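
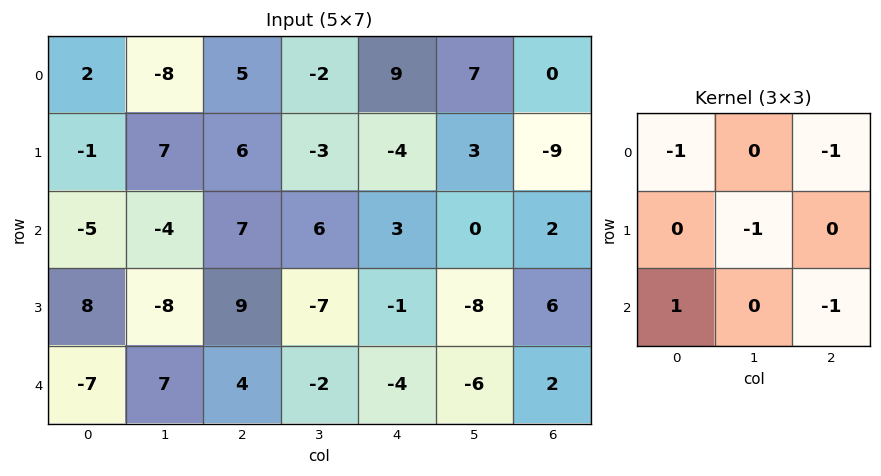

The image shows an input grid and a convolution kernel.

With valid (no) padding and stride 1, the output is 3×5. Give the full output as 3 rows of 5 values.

-26 -6 -7 5 -11
-2 -12 2 -2 6
-5 -2 5 -1 -3

Output[0,0]: The receptive field on the input at this output position is [2 -8 5 / -1 7 6 / -5 -4 7]. Elementwise product with the kernel and sum: 2·-1 + 5·-1 + 7·-1 + -5·1 + 7·-1.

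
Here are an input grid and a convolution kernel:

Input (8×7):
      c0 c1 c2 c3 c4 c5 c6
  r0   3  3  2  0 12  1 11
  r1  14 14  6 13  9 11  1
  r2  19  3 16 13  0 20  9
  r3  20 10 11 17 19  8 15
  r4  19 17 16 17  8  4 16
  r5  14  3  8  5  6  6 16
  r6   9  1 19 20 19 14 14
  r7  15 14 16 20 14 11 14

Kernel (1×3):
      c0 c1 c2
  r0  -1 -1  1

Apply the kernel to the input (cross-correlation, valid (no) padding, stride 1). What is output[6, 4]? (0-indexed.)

-19

The receptive field on the input at this output position is [19 14 14]. Elementwise product with the kernel and sum: 19·-1 + 14·-1 + 14·1.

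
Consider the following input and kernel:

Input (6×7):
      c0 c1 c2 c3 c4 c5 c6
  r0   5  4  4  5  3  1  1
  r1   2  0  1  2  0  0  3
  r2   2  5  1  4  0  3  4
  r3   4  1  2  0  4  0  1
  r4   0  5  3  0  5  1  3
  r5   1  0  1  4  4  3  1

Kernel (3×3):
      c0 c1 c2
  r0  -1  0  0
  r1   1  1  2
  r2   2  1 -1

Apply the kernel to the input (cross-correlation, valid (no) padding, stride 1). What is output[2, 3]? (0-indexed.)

4

The receptive field on the input at this output position is [4 0 3 / 0 4 0 / 0 5 1]. Elementwise product with the kernel and sum: 4·-1 + 0·1 + 4·1 + 0·2 + 0·2 + 5·1 + 1·-1.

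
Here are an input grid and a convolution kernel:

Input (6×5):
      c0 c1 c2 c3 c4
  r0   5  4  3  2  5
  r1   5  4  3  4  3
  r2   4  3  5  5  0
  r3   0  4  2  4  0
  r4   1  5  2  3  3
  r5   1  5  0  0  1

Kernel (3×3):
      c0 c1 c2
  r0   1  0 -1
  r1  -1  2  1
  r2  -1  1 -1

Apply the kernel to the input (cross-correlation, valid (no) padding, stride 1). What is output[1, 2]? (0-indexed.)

The receptive field on the input at this output position is [3 4 3 / 5 5 0 / 2 4 0]. Elementwise product with the kernel and sum: 3·1 + 3·-1 + 5·-1 + 5·2 + 0·1 + 2·-1 + 4·1 + 0·-1.

7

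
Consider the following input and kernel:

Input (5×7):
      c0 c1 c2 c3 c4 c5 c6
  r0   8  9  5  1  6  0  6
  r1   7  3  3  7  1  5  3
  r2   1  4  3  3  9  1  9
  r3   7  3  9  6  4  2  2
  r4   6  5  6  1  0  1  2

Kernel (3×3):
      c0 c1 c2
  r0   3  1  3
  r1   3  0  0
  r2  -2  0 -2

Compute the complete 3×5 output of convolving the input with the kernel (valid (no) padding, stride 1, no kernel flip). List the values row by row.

Output[0,0]: The receptive field on the input at this output position is [8 9 5 / 7 3 3 / 1 4 3]. Elementwise product with the kernel and sum: 8·3 + 9·1 + 5·3 + 7·3 + 1·-2 + 3·-2.

61 30 19 22 3
4 27 2 30 32
13 21 54 35 63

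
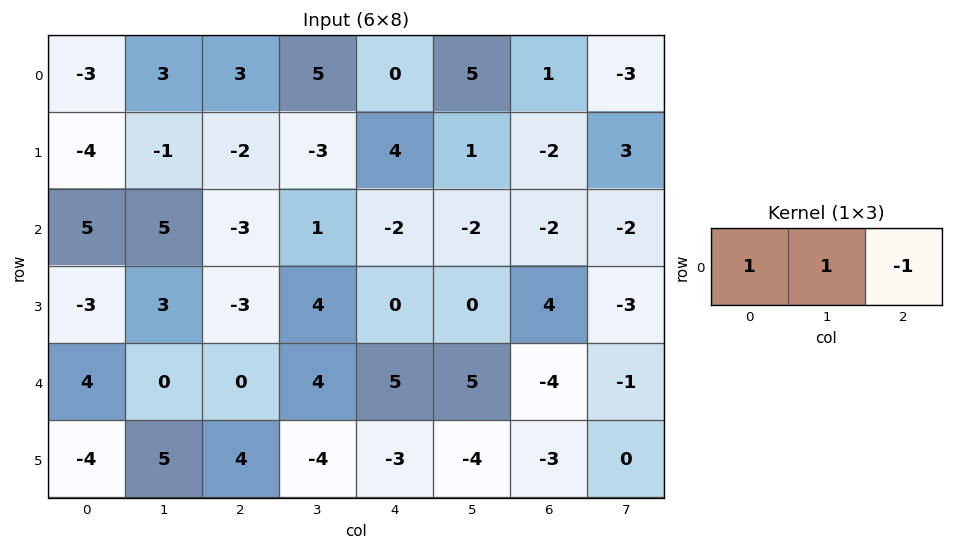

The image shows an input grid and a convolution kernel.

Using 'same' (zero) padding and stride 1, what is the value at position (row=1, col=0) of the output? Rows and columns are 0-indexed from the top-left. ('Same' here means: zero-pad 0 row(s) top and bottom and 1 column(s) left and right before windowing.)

The receptive field on the zero-padded input at this output position is [0 -4 -1]. Elementwise product with the kernel and sum: 0·1 + -4·1 + -1·-1.

-3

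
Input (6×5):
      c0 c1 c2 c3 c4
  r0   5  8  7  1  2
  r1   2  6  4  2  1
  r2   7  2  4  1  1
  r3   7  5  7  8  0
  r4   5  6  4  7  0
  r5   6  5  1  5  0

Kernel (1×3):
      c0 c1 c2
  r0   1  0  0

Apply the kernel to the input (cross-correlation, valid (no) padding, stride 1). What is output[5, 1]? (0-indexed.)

5

The receptive field on the input at this output position is [5 1 5]. Elementwise product with the kernel and sum: 5·1.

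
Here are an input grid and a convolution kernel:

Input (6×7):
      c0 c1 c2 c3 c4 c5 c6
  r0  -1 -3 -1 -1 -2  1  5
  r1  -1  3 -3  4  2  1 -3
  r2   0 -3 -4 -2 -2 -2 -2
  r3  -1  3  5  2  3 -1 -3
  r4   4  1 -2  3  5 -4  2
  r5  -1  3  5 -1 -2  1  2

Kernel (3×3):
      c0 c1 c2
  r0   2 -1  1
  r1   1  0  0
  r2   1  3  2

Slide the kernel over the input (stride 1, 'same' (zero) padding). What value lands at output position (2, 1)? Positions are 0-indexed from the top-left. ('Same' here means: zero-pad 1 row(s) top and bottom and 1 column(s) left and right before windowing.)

The receptive field on the zero-padded input at this output position is [-1 3 -3 / 0 -3 -4 / -1 3 5]. Elementwise product with the kernel and sum: -1·2 + 3·-1 + -3·1 + 0·1 + -1·1 + 3·3 + 5·2.

10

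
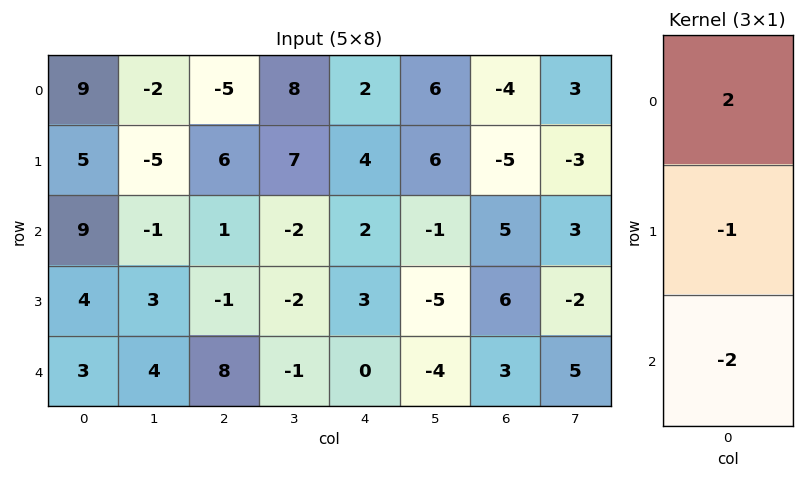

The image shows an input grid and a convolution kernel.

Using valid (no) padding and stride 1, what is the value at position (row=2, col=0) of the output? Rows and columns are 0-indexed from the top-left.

8

The receptive field on the input at this output position is [9 / 4 / 3]. Elementwise product with the kernel and sum: 9·2 + 4·-1 + 3·-2.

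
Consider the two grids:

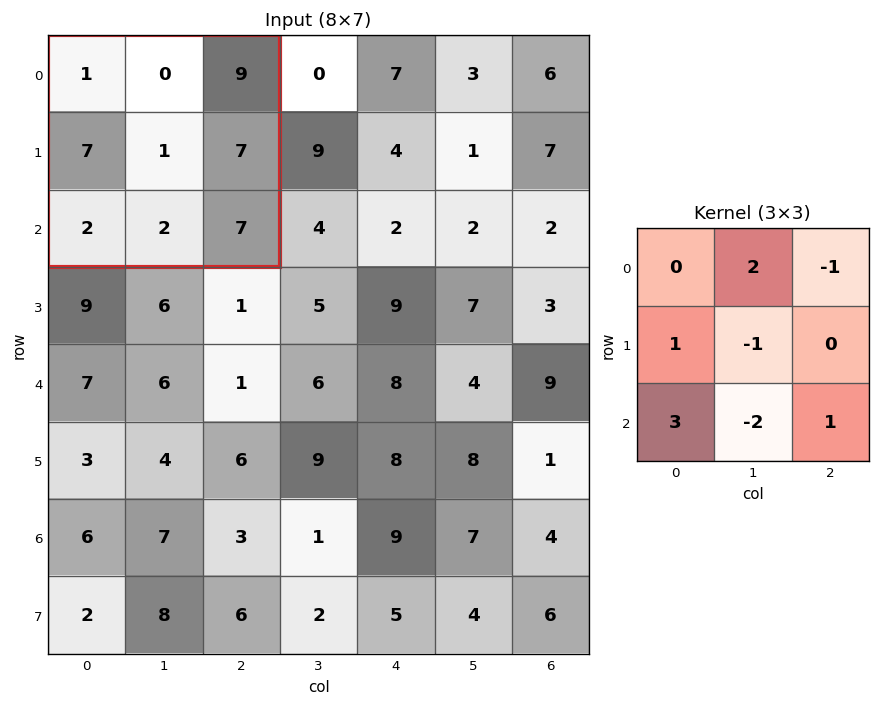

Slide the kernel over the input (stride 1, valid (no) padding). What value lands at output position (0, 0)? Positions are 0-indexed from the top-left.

6

The receptive field on the input at this output position is [1 0 9 / 7 1 7 / 2 2 7]. Elementwise product with the kernel and sum: 0·2 + 9·-1 + 7·1 + 1·-1 + 2·3 + 2·-2 + 7·1.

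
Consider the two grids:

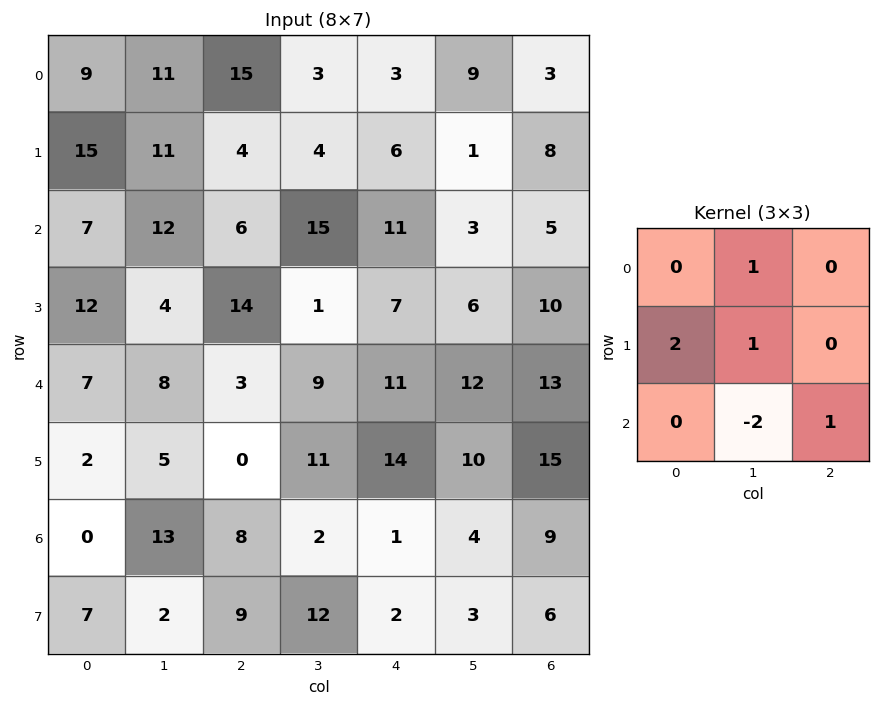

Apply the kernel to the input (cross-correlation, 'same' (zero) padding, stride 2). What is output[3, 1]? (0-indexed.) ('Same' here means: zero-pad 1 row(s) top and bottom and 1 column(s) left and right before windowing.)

28

The receptive field on the zero-padded input at this output position is [5 0 11 / 13 8 2 / 2 9 12]. Elementwise product with the kernel and sum: 0·1 + 13·2 + 8·1 + 9·-2 + 12·1.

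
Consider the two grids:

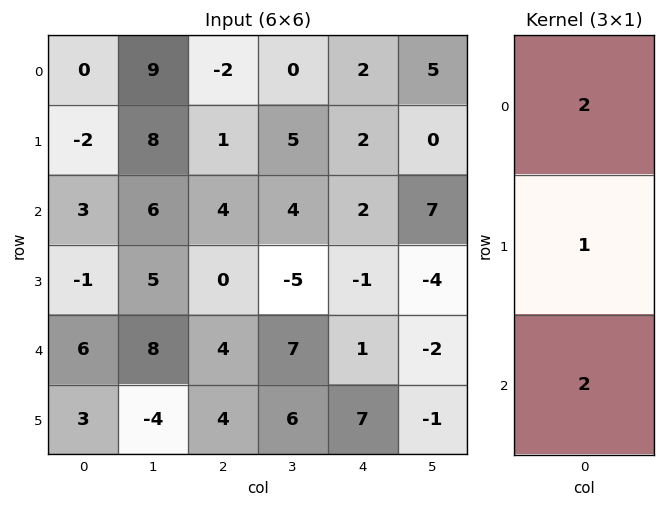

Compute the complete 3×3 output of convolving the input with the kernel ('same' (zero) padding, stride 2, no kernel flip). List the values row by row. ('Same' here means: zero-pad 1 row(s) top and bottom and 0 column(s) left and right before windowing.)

Output[0,0]: The receptive field on the zero-padded input at this output position is [0 / 0 / -2]. Elementwise product with the kernel and sum: 0·2 + 0·1 + -2·2.
Output[0,1]: The receptive field on the zero-padded input at this output position is [0 / -2 / 1]. Elementwise product with the kernel and sum: 0·2 + -2·1 + 1·2.

-4 0 6
-3 6 4
10 12 13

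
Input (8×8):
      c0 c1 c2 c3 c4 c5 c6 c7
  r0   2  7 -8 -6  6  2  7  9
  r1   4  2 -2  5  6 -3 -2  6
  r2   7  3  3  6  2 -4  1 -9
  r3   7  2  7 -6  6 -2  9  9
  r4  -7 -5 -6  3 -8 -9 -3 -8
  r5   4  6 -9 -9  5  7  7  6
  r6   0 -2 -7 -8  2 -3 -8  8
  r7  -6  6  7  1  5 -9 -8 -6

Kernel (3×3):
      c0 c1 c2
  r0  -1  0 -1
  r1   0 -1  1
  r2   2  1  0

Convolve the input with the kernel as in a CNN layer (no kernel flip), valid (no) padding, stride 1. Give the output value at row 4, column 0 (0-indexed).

The receptive field on the input at this output position is [-7 -5 -6 / 4 6 -9 / 0 -2 -7]. Elementwise product with the kernel and sum: -7·-1 + -6·-1 + 6·-1 + -9·1 + 0·2 + -2·1.

-4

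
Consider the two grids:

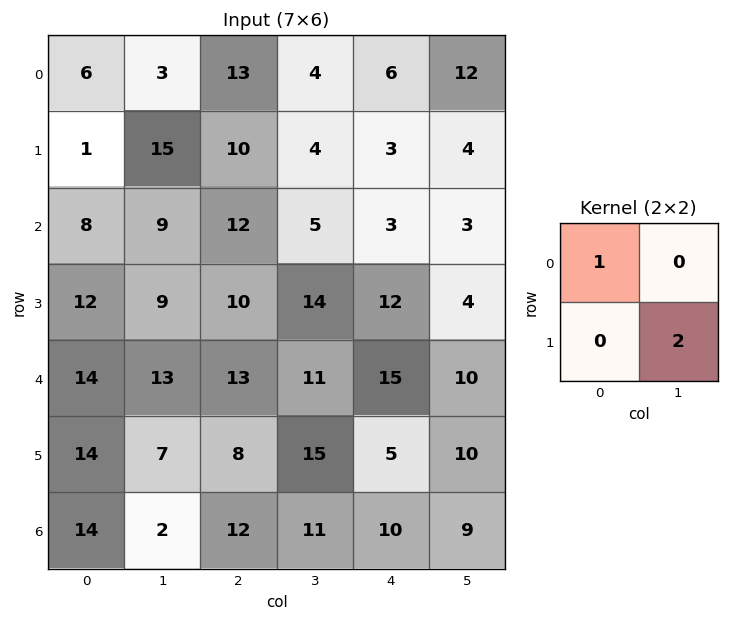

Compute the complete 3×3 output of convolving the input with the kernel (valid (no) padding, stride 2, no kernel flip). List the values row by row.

Output[0,0]: The receptive field on the input at this output position is [6 3 / 1 15]. Elementwise product with the kernel and sum: 6·1 + 15·2.

36 21 14
26 40 11
28 43 35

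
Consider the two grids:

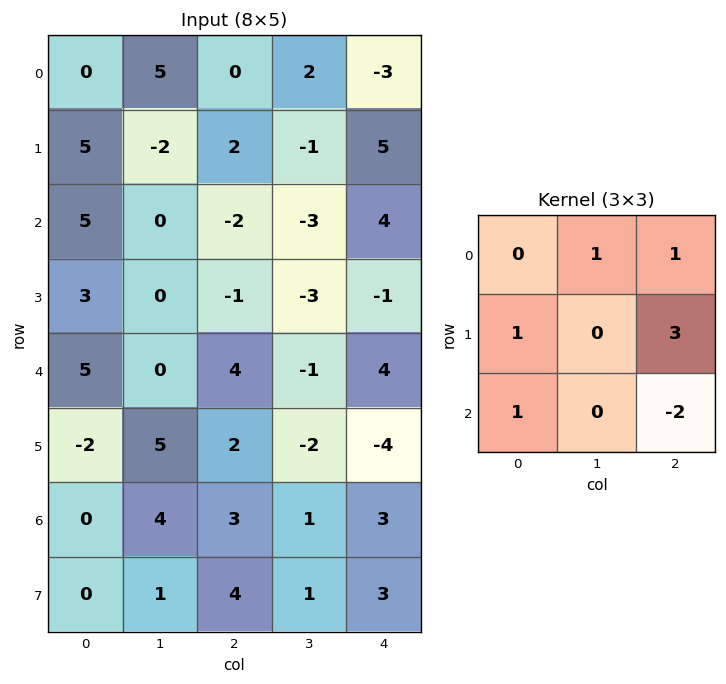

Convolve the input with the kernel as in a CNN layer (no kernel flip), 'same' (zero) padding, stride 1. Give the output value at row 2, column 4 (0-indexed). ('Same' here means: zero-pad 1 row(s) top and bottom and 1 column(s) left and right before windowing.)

-1

The receptive field on the zero-padded input at this output position is [-1 5 0 / -3 4 0 / -3 -1 0]. Elementwise product with the kernel and sum: 5·1 + 0·1 + -3·1 + 0·3 + -3·1 + 0·-2.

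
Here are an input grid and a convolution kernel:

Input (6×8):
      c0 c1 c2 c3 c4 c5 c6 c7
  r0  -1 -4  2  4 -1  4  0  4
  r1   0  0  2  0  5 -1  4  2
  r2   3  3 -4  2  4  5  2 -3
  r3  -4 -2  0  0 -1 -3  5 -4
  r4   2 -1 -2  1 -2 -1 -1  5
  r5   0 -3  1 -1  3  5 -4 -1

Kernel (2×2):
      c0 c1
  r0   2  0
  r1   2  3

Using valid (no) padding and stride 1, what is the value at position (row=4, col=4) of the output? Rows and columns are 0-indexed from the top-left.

17

The receptive field on the input at this output position is [-2 -1 / 3 5]. Elementwise product with the kernel and sum: -2·2 + 3·2 + 5·3.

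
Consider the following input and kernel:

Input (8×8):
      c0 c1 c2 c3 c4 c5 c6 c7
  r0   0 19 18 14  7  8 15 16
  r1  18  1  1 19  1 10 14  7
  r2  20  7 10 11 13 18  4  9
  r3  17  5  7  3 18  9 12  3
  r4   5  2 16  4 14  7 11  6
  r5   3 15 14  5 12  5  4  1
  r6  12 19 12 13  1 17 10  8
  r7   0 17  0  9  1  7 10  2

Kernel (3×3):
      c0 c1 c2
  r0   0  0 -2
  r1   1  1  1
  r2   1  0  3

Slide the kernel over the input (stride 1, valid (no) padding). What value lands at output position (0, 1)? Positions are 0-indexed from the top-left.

The receptive field on the input at this output position is [19 18 14 / 1 1 19 / 7 10 11]. Elementwise product with the kernel and sum: 14·-2 + 1·1 + 1·1 + 19·1 + 7·1 + 11·3.

33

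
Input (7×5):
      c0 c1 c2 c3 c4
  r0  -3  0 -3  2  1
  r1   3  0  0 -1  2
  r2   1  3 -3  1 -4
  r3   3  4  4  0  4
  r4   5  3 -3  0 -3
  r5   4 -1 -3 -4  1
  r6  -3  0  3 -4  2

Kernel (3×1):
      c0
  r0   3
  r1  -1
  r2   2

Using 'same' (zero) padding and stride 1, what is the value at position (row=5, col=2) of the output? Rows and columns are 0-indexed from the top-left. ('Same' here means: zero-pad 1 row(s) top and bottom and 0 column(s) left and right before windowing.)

0

The receptive field on the zero-padded input at this output position is [-3 / -3 / 3]. Elementwise product with the kernel and sum: -3·3 + -3·-1 + 3·2.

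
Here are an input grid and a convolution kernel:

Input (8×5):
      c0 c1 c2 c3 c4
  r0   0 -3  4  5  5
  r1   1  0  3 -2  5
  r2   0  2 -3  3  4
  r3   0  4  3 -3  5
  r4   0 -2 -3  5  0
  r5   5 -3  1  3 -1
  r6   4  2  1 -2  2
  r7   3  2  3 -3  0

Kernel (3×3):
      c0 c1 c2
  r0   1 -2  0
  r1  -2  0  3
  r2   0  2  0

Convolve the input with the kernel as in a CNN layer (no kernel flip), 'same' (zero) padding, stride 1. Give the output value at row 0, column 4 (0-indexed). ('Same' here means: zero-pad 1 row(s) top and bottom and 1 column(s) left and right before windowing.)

The receptive field on the zero-padded input at this output position is [0 0 0 / 5 5 0 / -2 5 0]. Elementwise product with the kernel and sum: 0·1 + 0·-2 + 5·-2 + 0·3 + 5·2.

0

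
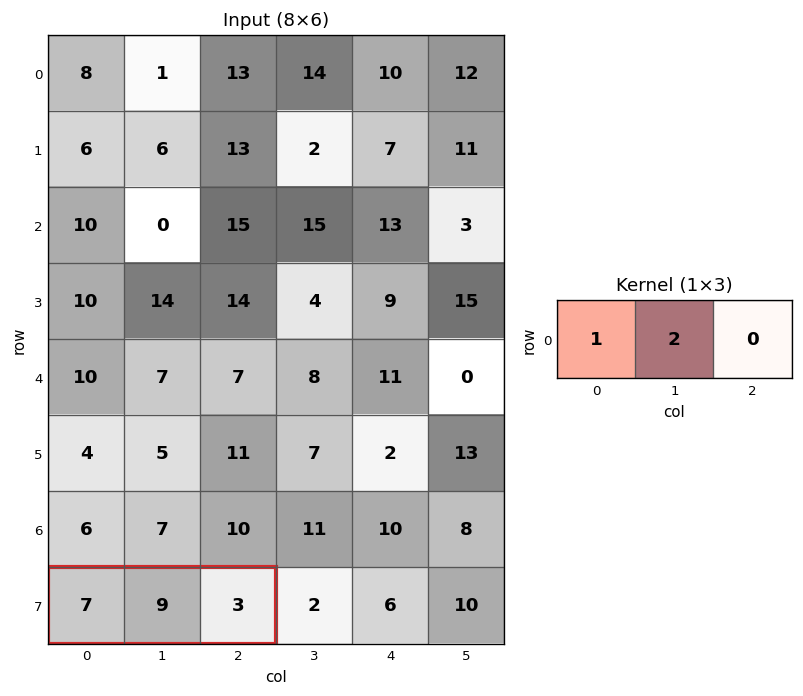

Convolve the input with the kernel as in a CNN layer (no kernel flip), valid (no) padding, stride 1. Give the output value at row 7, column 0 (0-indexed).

25

The receptive field on the input at this output position is [7 9 3]. Elementwise product with the kernel and sum: 7·1 + 9·2.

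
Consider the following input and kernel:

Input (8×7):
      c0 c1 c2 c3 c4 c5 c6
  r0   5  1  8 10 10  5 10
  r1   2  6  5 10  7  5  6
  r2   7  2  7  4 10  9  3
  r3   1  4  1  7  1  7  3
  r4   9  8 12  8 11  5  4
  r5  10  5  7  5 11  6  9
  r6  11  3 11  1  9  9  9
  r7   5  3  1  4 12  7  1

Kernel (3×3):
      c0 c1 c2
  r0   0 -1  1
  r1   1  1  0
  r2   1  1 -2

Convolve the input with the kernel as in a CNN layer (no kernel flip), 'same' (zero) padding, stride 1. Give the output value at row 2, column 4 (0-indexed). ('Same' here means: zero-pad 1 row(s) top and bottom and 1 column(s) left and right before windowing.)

6

The receptive field on the zero-padded input at this output position is [10 7 5 / 4 10 9 / 7 1 7]. Elementwise product with the kernel and sum: 7·-1 + 5·1 + 4·1 + 10·1 + 7·1 + 1·1 + 7·-2.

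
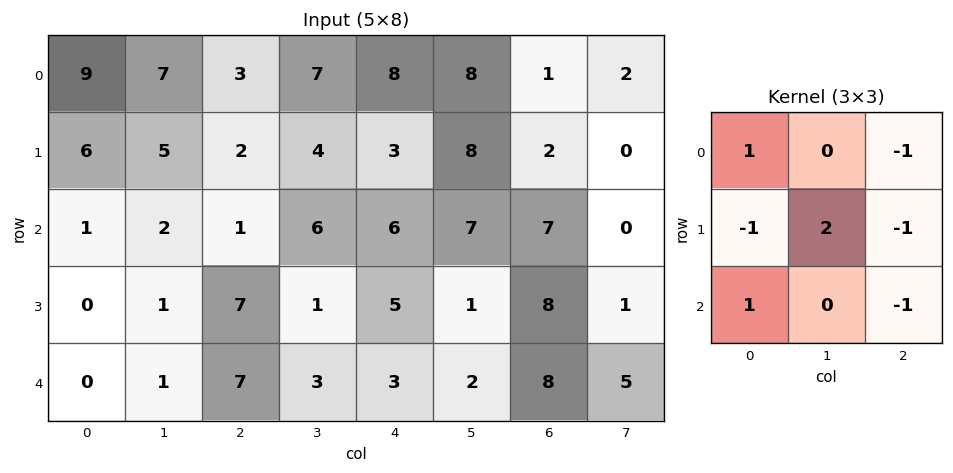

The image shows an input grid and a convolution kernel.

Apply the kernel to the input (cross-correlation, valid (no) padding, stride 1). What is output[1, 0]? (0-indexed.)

-1

The receptive field on the input at this output position is [6 5 2 / 1 2 1 / 0 1 7]. Elementwise product with the kernel and sum: 6·1 + 2·-1 + 1·-1 + 2·2 + 1·-1 + 0·1 + 7·-1.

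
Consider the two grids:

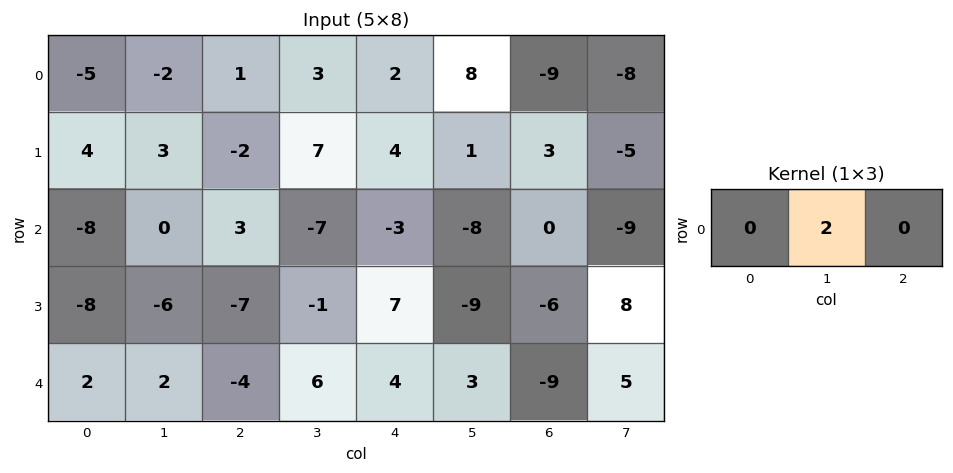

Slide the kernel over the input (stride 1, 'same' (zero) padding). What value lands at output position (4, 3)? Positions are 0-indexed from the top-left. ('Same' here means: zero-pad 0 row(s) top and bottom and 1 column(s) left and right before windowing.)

The receptive field on the zero-padded input at this output position is [-4 6 4]. Elementwise product with the kernel and sum: 6·2.

12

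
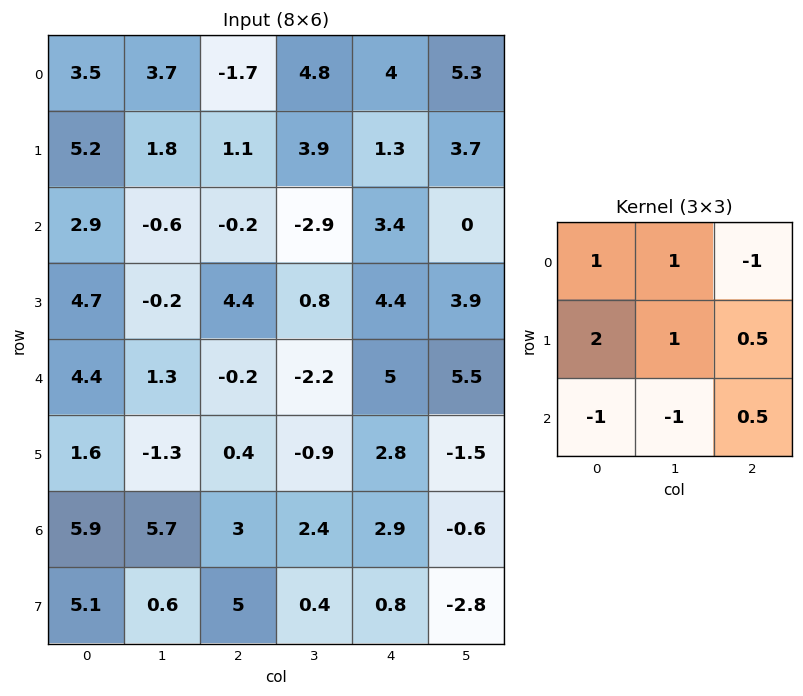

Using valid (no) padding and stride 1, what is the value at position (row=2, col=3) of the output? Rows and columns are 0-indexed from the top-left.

8.4

The receptive field on the input at this output position is [-2.9 3.4 0 / 0.8 4.4 3.9 / -2.2 5 5.5]. Elementwise product with the kernel and sum: -2.9·1 + 3.4·1 + 0·-1 + 0.8·2 + 4.4·1 + 3.9·0.5 + -2.2·-1 + 5·-1 + 5.5·0.5.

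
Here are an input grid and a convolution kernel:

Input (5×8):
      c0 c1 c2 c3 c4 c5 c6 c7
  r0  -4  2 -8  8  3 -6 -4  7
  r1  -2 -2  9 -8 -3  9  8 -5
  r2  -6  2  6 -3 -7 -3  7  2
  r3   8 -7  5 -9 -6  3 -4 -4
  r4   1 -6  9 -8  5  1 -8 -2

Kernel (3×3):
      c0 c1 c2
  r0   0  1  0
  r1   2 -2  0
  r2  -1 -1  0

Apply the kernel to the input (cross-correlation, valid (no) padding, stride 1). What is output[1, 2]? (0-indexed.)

14

The receptive field on the input at this output position is [9 -8 -3 / 6 -3 -7 / 5 -9 -6]. Elementwise product with the kernel and sum: -8·1 + 6·2 + -3·-2 + 5·-1 + -9·-1.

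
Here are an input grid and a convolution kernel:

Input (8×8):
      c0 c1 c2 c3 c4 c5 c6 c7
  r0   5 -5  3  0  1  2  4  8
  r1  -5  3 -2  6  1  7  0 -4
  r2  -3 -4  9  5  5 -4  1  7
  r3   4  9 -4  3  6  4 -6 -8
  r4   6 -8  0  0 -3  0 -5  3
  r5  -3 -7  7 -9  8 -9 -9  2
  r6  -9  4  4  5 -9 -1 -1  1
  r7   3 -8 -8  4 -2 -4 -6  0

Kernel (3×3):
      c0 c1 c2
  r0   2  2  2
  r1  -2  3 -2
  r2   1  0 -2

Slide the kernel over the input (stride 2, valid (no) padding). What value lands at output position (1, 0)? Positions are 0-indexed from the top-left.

37

The receptive field on the input at this output position is [-3 -4 9 / 4 9 -4 / 6 -8 0]. Elementwise product with the kernel and sum: -3·2 + -4·2 + 9·2 + 4·-2 + 9·3 + -4·-2 + 6·1 + 0·-2.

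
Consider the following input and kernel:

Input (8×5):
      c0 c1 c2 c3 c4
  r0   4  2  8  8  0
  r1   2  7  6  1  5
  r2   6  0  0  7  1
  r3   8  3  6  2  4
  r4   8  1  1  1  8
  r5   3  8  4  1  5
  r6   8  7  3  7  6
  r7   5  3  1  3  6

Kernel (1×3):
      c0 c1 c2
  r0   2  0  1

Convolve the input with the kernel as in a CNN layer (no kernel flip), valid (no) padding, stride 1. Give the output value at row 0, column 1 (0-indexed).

The receptive field on the input at this output position is [2 8 8]. Elementwise product with the kernel and sum: 2·2 + 8·1.

12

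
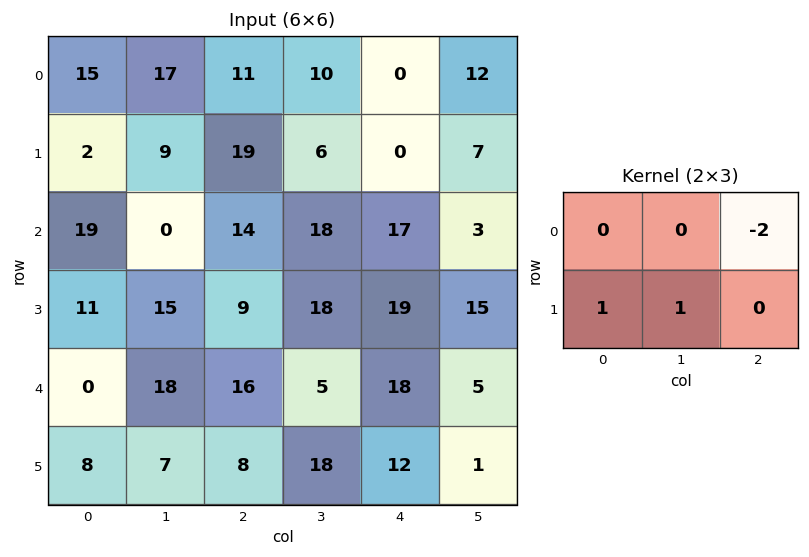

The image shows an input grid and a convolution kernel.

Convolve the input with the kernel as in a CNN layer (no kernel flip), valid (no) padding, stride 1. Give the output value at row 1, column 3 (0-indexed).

The receptive field on the input at this output position is [6 0 7 / 18 17 3]. Elementwise product with the kernel and sum: 7·-2 + 18·1 + 17·1.

21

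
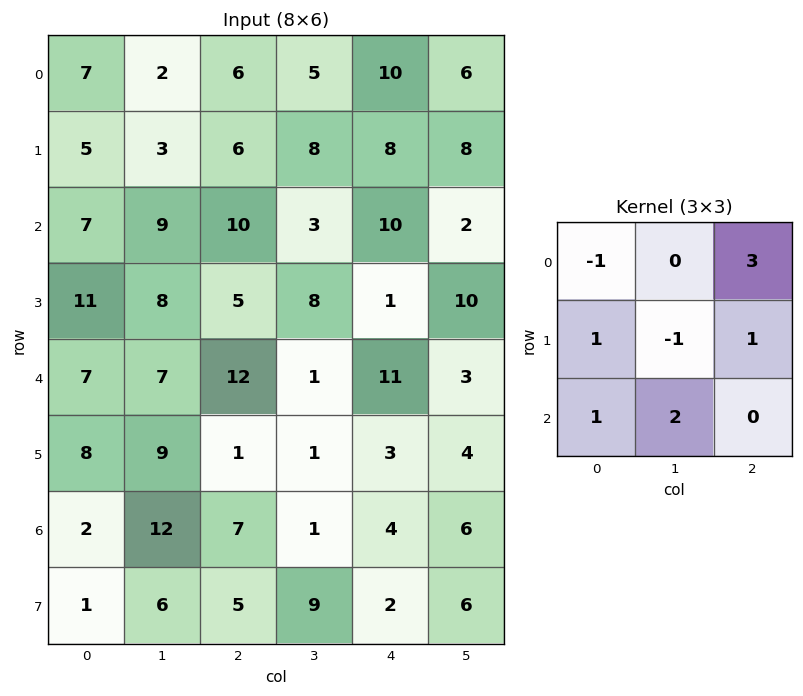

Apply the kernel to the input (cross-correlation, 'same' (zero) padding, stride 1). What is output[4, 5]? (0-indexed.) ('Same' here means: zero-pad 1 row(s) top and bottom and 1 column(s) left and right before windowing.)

The receptive field on the zero-padded input at this output position is [1 10 0 / 11 3 0 / 3 4 0]. Elementwise product with the kernel and sum: 1·-1 + 0·3 + 11·1 + 3·-1 + 0·1 + 3·1 + 4·2.

18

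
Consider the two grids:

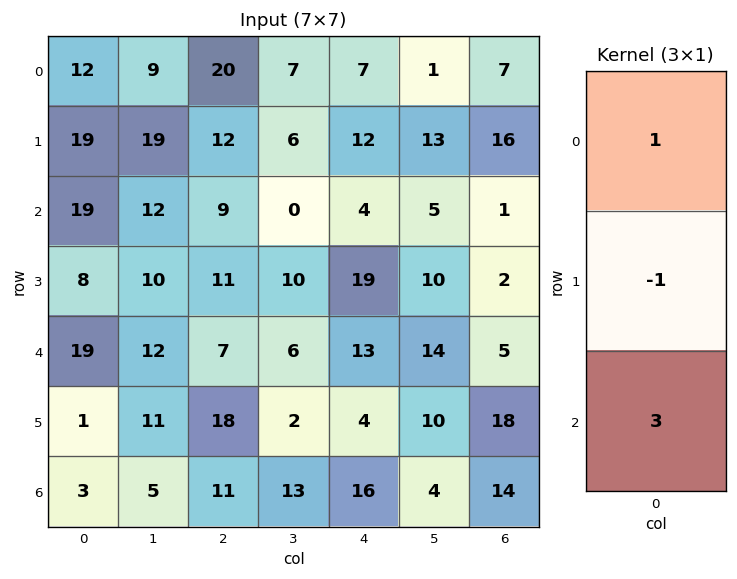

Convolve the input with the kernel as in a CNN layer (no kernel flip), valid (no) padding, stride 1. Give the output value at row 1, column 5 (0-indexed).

38

The receptive field on the input at this output position is [13 / 5 / 10]. Elementwise product with the kernel and sum: 13·1 + 5·-1 + 10·3.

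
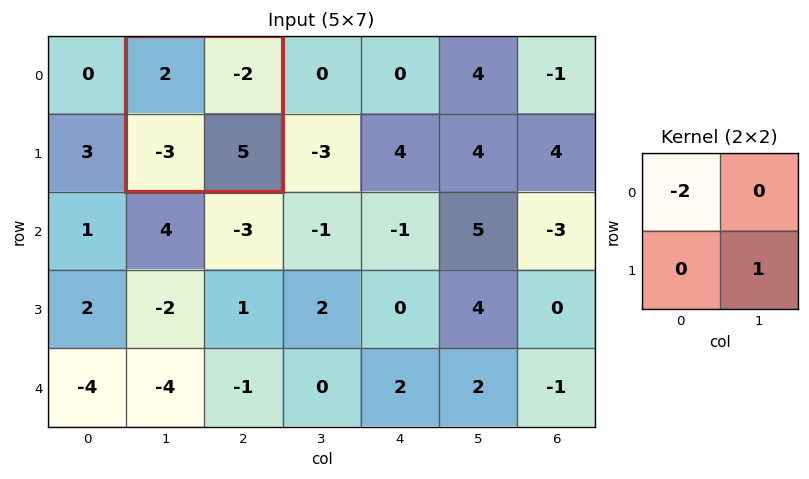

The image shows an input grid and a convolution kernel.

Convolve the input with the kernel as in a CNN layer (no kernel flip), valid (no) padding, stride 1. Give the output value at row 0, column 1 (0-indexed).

1

The receptive field on the input at this output position is [2 -2 / -3 5]. Elementwise product with the kernel and sum: 2·-2 + 5·1.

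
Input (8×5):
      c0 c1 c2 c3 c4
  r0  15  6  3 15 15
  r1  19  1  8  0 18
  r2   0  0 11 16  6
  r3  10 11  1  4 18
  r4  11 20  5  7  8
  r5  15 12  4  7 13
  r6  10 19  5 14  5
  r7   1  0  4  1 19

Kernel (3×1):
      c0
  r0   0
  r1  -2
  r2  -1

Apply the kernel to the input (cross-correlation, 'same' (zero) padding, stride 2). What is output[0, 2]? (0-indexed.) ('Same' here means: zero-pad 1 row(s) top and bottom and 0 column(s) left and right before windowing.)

The receptive field on the zero-padded input at this output position is [0 / 15 / 18]. Elementwise product with the kernel and sum: 15·-2 + 18·-1.

-48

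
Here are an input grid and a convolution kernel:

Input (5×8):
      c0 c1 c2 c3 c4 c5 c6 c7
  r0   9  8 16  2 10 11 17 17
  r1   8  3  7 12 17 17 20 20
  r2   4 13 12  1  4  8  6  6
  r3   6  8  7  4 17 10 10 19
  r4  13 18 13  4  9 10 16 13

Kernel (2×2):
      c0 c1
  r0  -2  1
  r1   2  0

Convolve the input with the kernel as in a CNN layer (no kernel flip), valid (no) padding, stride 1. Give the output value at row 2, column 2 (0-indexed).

The receptive field on the input at this output position is [12 1 / 7 4]. Elementwise product with the kernel and sum: 12·-2 + 1·1 + 7·2.

-9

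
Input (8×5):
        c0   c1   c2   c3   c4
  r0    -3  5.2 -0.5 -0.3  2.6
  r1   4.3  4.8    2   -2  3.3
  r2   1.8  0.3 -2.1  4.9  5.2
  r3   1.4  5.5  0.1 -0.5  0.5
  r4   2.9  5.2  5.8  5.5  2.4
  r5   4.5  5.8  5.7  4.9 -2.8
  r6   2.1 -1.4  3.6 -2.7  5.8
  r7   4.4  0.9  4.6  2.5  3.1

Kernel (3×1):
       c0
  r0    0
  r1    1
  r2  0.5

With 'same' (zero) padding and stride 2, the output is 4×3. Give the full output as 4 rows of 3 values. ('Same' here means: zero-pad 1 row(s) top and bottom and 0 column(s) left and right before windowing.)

Output[0,0]: The receptive field on the zero-padded input at this output position is [0 / -3 / 4.3]. Elementwise product with the kernel and sum: -3·1 + 4.3·0.5.

-0.85 0.5 4.25
2.5 -2.05 5.45
5.15 8.65 1
4.3 5.9 7.35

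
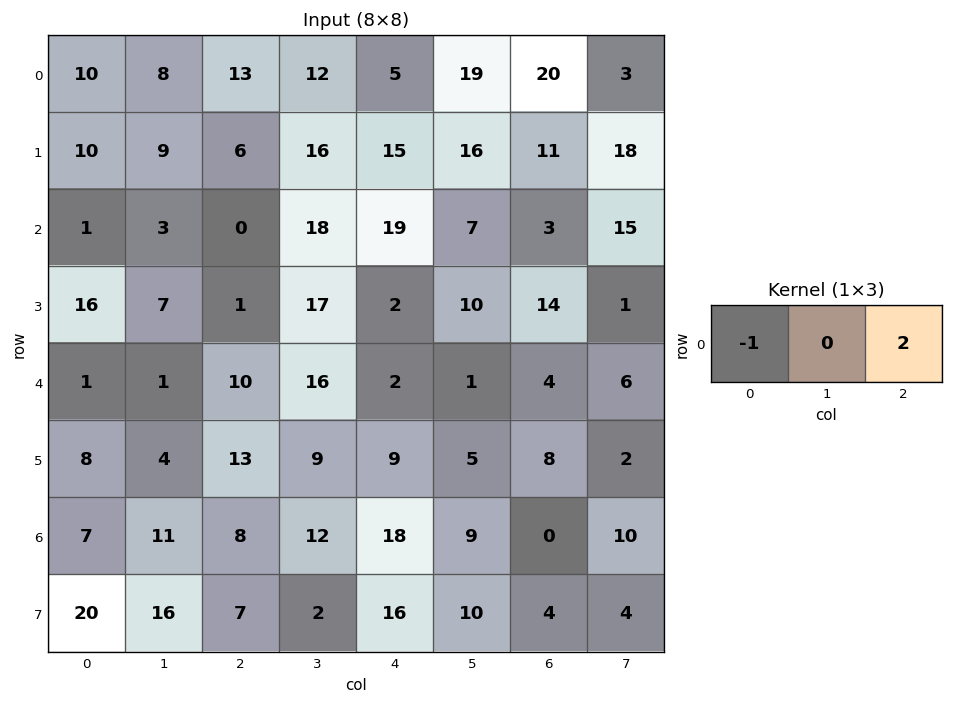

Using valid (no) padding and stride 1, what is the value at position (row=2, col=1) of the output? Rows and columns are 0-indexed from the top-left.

The receptive field on the input at this output position is [3 0 18]. Elementwise product with the kernel and sum: 3·-1 + 18·2.

33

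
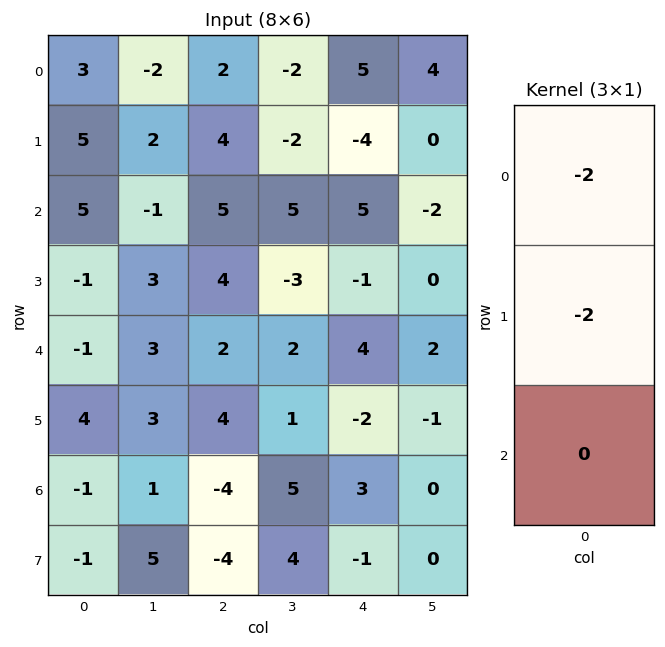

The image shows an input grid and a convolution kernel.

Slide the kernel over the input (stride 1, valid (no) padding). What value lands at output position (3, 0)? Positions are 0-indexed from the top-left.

4

The receptive field on the input at this output position is [-1 / -1 / 4]. Elementwise product with the kernel and sum: -1·-2 + -1·-2.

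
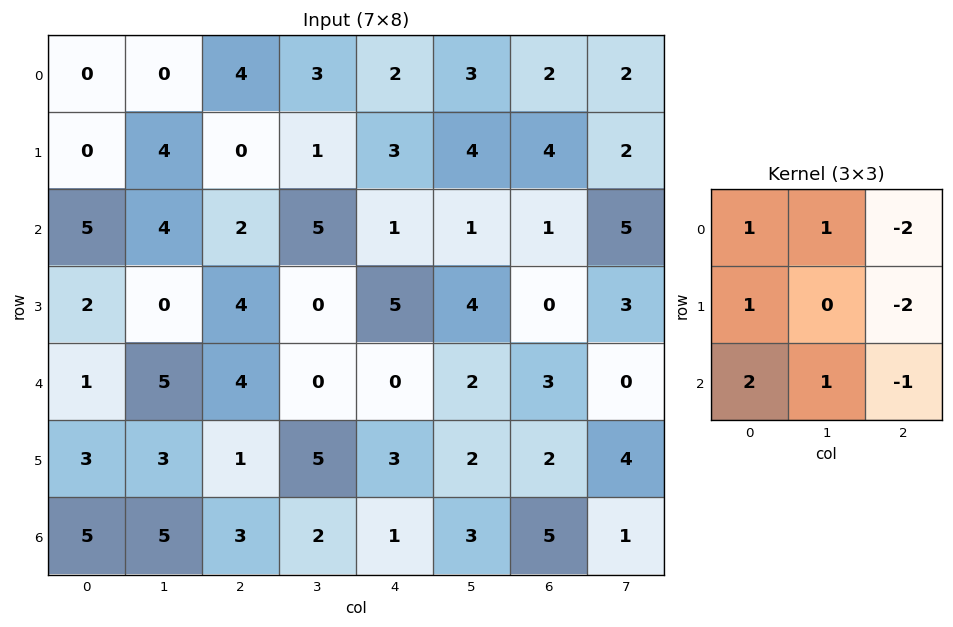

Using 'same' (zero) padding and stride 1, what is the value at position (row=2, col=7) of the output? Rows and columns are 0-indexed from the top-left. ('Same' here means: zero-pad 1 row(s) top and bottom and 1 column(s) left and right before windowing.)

The receptive field on the zero-padded input at this output position is [4 2 0 / 1 5 0 / 0 3 0]. Elementwise product with the kernel and sum: 4·1 + 2·1 + 0·-2 + 1·1 + 0·-2 + 0·2 + 3·1 + 0·-1.

10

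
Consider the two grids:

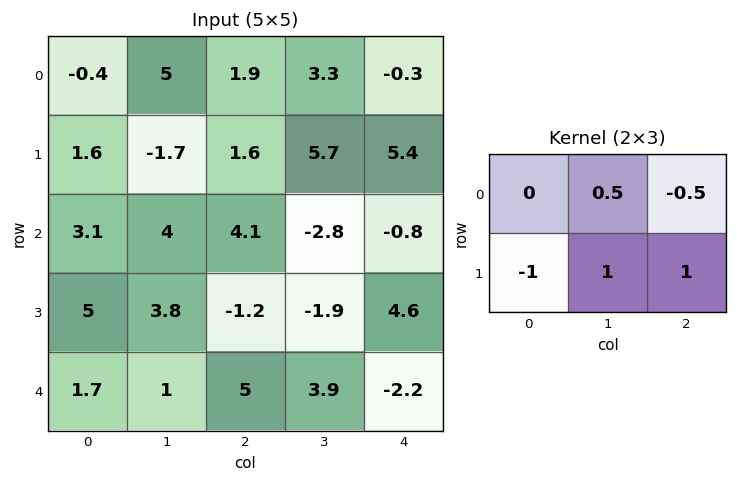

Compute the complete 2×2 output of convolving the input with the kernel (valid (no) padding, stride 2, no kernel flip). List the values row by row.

Output[0,0]: The receptive field on the input at this output position is [-0.4 5 1.9 / 1.6 -1.7 1.6]. Elementwise product with the kernel and sum: 5·0.5 + 1.9·-0.5 + 1.6·-1 + -1.7·1 + 1.6·1.

-0.15 11.3
-2.45 2.9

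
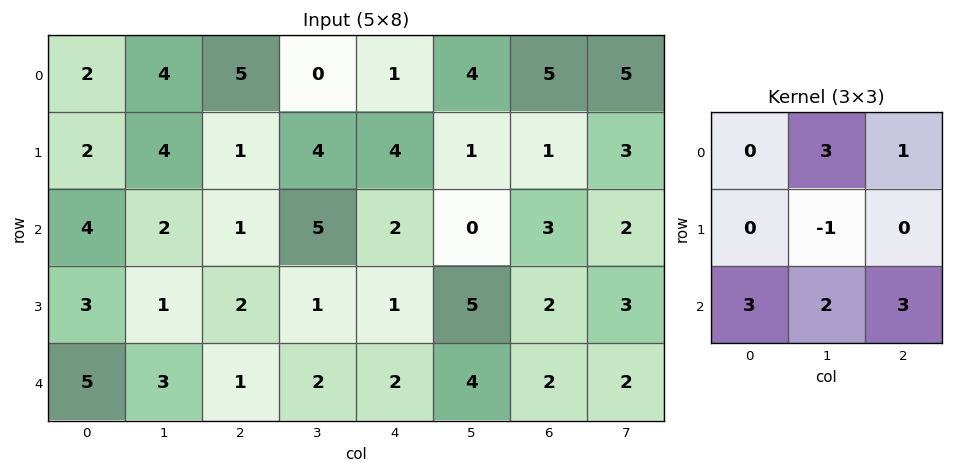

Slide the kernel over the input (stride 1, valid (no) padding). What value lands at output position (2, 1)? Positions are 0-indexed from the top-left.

The receptive field on the input at this output position is [2 1 5 / 1 2 1 / 3 1 2]. Elementwise product with the kernel and sum: 1·3 + 5·1 + 2·-1 + 3·3 + 1·2 + 2·3.

23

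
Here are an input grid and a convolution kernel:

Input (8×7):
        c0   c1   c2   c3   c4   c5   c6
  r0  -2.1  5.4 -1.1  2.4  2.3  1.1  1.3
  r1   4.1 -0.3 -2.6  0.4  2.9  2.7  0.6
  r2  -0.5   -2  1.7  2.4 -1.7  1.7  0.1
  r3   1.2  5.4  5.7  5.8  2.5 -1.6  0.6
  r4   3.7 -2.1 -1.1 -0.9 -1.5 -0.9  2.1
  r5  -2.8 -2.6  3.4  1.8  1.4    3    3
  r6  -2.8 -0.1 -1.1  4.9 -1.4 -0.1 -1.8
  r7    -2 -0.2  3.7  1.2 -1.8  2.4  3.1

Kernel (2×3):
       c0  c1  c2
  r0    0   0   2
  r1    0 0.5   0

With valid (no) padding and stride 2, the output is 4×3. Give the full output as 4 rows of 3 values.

Output[0,0]: The receptive field on the input at this output position is [-2.1 5.4 -1.1 / 4.1 -0.3 -2.6]. Elementwise product with the kernel and sum: -1.1·2 + -0.3·0.5.

-2.35 4.8 3.95
6.1 -0.5 -0.6
-3.5 -2.1 5.7
-2.3 -2.2 -2.4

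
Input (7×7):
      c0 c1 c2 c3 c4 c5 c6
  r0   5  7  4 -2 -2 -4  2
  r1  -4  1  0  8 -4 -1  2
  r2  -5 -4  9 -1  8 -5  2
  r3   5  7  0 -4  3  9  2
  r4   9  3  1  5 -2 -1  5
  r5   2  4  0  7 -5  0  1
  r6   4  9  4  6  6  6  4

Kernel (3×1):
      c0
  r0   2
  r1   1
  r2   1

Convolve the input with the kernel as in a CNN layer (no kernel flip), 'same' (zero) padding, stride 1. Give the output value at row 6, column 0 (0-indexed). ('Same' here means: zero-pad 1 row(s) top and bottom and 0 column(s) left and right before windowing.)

8

The receptive field on the zero-padded input at this output position is [2 / 4 / 0]. Elementwise product with the kernel and sum: 2·2 + 4·1 + 0·1.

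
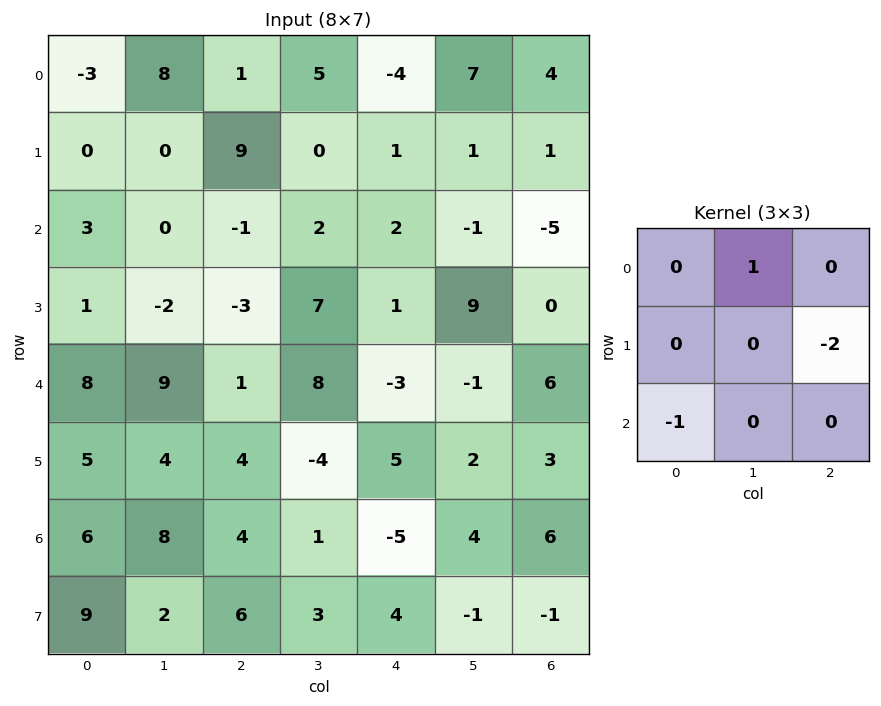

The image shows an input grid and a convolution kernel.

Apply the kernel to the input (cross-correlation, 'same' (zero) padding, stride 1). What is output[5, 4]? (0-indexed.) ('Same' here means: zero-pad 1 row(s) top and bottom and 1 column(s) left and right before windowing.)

-8

The receptive field on the zero-padded input at this output position is [8 -3 -1 / -4 5 2 / 1 -5 4]. Elementwise product with the kernel and sum: -3·1 + 2·-2 + 1·-1.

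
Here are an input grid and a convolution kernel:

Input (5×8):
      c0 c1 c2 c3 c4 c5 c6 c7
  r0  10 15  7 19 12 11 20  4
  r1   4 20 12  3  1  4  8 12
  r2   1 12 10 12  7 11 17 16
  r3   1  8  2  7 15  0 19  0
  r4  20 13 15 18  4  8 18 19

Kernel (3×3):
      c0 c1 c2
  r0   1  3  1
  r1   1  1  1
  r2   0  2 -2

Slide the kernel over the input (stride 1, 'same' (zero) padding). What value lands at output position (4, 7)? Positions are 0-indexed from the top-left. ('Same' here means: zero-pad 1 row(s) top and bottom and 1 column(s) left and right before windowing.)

The receptive field on the zero-padded input at this output position is [19 0 0 / 18 19 0 / 0 0 0]. Elementwise product with the kernel and sum: 19·1 + 0·3 + 0·1 + 18·1 + 19·1 + 0·1 + 0·2 + 0·-2.

56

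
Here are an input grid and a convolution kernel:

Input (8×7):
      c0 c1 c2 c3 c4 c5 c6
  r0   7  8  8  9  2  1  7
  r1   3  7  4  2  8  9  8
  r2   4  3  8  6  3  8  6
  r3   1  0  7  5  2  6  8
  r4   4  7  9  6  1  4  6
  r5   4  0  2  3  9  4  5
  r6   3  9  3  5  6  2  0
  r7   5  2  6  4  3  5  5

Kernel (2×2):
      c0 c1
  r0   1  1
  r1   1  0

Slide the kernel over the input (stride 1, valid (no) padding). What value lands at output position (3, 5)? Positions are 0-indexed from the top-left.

18

The receptive field on the input at this output position is [6 8 / 4 6]. Elementwise product with the kernel and sum: 6·1 + 8·1 + 4·1.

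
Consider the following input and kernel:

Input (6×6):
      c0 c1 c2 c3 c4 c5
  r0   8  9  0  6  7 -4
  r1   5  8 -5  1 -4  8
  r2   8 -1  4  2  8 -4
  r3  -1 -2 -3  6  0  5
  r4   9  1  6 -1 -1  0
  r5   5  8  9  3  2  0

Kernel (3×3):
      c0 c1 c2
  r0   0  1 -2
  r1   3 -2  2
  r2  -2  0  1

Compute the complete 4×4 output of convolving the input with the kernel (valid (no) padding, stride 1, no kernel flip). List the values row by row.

Output[0,0]: The receptive field on the input at this output position is [8 9 0 / 5 8 -5 / 8 -1 4]. Elementwise product with the kernel and sum: 9·1 + 0·-2 + 5·3 + 8·-2 + -5·2 + 8·-2 + 4·1.
Output[0,1]: The receptive field on the input at this output position is [9 0 6 / 8 -5 1 / -1 4 2]. Elementwise product with the kernel and sum: 0·1 + 6·-2 + 8·3 + -5·-2 + 1·2 + -1·-2 + 2·1.

-14 28 -33 34
51 -4 39 -45
-26 9 -48 46
40 -39 8 -17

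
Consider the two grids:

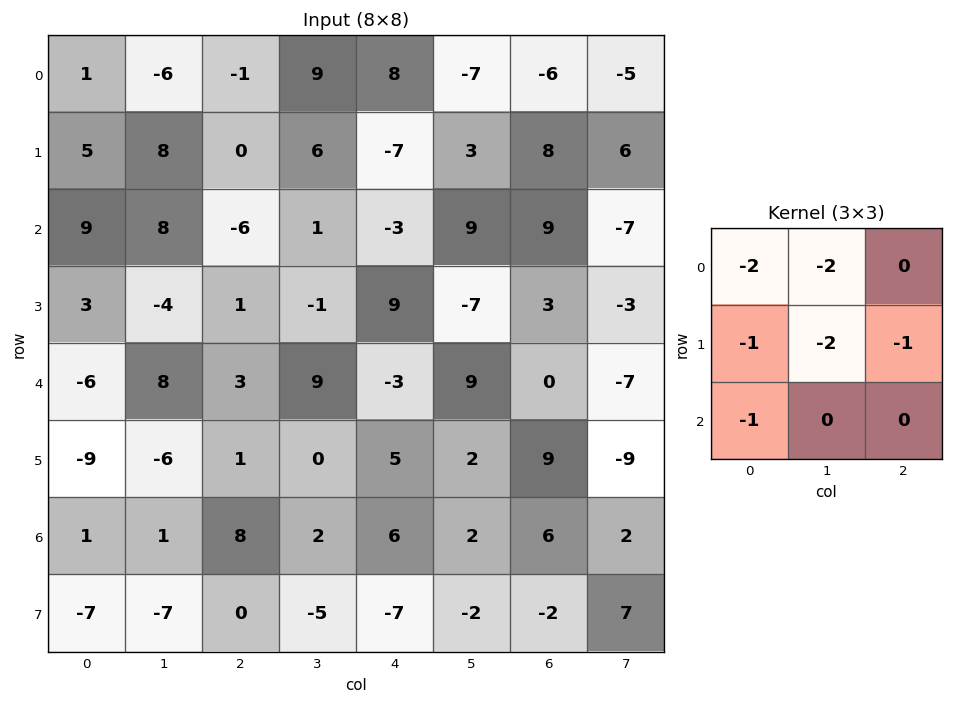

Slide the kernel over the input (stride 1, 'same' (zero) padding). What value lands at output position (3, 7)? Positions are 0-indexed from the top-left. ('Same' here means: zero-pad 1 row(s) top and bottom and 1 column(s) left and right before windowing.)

-1

The receptive field on the zero-padded input at this output position is [9 -7 0 / 3 -3 0 / 0 -7 0]. Elementwise product with the kernel and sum: 9·-2 + -7·-2 + 3·-1 + -3·-2 + 0·-1 + 0·-1.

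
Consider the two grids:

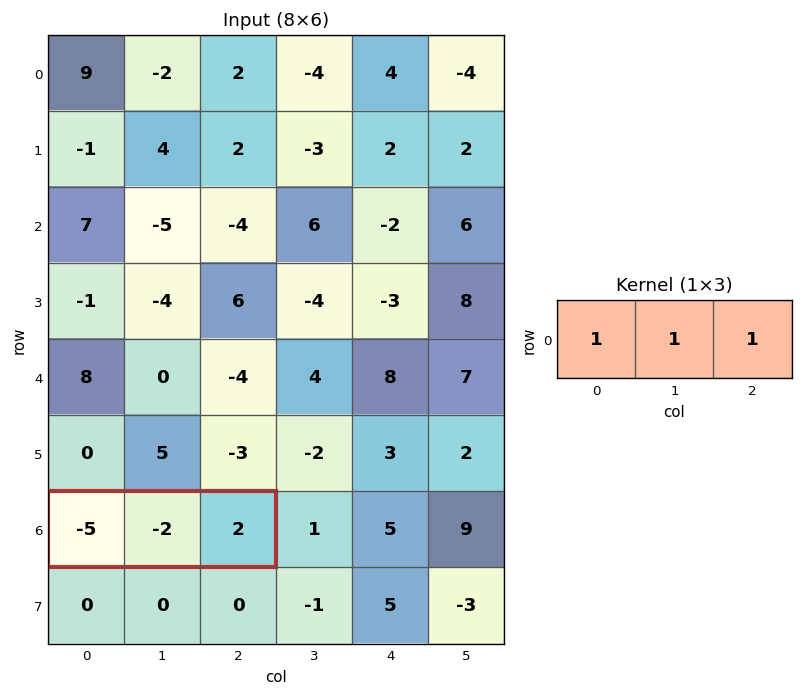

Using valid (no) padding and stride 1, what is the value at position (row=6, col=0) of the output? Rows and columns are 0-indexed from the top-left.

-5

The receptive field on the input at this output position is [-5 -2 2]. Elementwise product with the kernel and sum: -5·1 + -2·1 + 2·1.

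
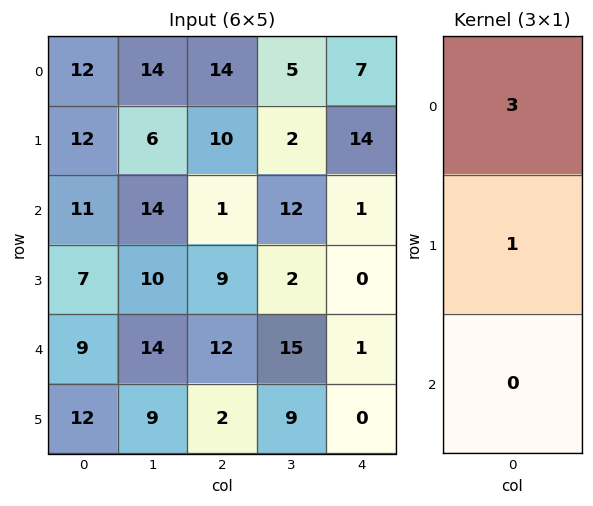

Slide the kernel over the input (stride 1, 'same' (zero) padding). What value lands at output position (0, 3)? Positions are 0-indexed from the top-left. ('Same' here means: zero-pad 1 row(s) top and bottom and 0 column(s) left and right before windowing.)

The receptive field on the zero-padded input at this output position is [0 / 5 / 2]. Elementwise product with the kernel and sum: 0·3 + 5·1.

5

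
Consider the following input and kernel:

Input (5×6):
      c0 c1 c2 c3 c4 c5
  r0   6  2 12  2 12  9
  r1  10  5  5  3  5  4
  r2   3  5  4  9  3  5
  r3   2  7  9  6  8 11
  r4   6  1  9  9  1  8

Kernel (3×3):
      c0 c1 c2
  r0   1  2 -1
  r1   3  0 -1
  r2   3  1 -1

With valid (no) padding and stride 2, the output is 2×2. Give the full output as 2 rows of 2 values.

Output[0,0]: The receptive field on the input at this output position is [6 2 12 / 10 5 5 / 3 5 4]. Elementwise product with the kernel and sum: 6·1 + 2·2 + 12·-1 + 10·3 + 5·-1 + 3·3 + 5·1 + 4·-1.
Output[0,1]: The receptive field on the input at this output position is [12 2 12 / 5 3 5 / 4 9 3]. Elementwise product with the kernel and sum: 12·1 + 2·2 + 12·-1 + 5·3 + 5·-1 + 4·3 + 9·1 + 3·-1.

33 32
16 73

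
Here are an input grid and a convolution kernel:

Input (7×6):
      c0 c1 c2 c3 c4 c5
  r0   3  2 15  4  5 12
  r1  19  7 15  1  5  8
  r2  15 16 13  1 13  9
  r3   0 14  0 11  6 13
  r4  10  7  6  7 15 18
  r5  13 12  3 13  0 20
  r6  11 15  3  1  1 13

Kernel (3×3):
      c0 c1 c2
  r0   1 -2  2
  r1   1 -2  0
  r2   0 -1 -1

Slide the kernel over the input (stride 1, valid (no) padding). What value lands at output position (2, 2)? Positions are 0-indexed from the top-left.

-7

The receptive field on the input at this output position is [13 1 13 / 0 11 6 / 6 7 15]. Elementwise product with the kernel and sum: 13·1 + 1·-2 + 13·2 + 0·1 + 11·-2 + 7·-1 + 15·-1.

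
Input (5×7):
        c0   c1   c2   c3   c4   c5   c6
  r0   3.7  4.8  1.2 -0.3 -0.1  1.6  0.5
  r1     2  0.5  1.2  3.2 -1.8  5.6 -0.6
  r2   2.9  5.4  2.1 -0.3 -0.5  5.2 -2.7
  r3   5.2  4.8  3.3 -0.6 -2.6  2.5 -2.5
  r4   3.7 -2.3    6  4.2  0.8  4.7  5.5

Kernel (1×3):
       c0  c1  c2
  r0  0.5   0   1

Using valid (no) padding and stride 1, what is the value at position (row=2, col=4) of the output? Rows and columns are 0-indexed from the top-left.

-2.95

The receptive field on the input at this output position is [-0.5 5.2 -2.7]. Elementwise product with the kernel and sum: -0.5·0.5 + -2.7·1.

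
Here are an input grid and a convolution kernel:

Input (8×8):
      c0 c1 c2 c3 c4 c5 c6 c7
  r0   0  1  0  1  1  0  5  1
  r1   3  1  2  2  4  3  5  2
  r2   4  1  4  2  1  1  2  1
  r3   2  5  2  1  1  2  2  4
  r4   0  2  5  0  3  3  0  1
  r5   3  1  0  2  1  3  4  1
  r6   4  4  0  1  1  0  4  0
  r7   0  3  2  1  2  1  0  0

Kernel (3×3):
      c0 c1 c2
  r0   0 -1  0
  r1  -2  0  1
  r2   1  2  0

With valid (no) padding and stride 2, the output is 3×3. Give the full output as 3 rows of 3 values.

Output[0,0]: The receptive field on the input at this output position is [0 1 0 / 3 1 2 / 4 1 4]. Elementwise product with the kernel and sum: 1·-1 + 3·-2 + 2·1 + 4·1 + 1·2.
Output[0,1]: The receptive field on the input at this output position is [0 1 1 / 2 2 4 / 4 2 1]. Elementwise product with the kernel and sum: 1·-1 + 2·-2 + 4·1 + 4·1 + 2·2.

1 7 0
1 0 8
4 3 0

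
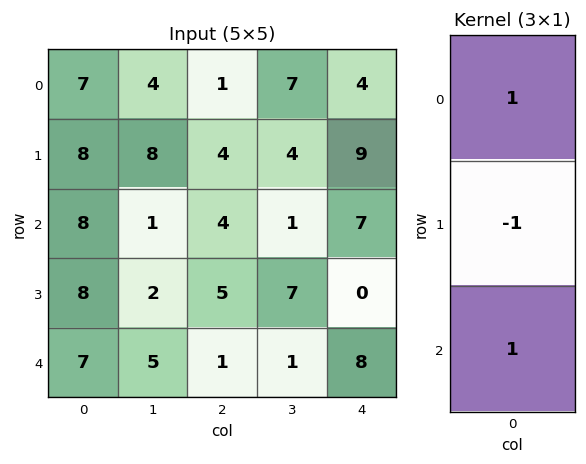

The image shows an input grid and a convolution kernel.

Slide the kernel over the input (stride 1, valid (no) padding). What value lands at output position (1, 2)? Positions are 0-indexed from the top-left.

The receptive field on the input at this output position is [4 / 4 / 5]. Elementwise product with the kernel and sum: 4·1 + 4·-1 + 5·1.

5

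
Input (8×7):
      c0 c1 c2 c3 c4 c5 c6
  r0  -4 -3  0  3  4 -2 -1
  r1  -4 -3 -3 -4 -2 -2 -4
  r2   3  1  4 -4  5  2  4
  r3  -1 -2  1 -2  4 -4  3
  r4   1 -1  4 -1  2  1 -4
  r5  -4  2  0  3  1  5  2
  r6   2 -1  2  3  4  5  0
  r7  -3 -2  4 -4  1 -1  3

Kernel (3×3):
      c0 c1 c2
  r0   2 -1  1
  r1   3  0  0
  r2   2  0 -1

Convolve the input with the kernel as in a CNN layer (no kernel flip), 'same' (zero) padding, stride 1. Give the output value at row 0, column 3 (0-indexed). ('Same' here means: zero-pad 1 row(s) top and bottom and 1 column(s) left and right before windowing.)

-4

The receptive field on the zero-padded input at this output position is [0 0 0 / 0 3 4 / -3 -4 -2]. Elementwise product with the kernel and sum: 0·2 + 0·-1 + 0·1 + 0·3 + -3·2 + -2·-1.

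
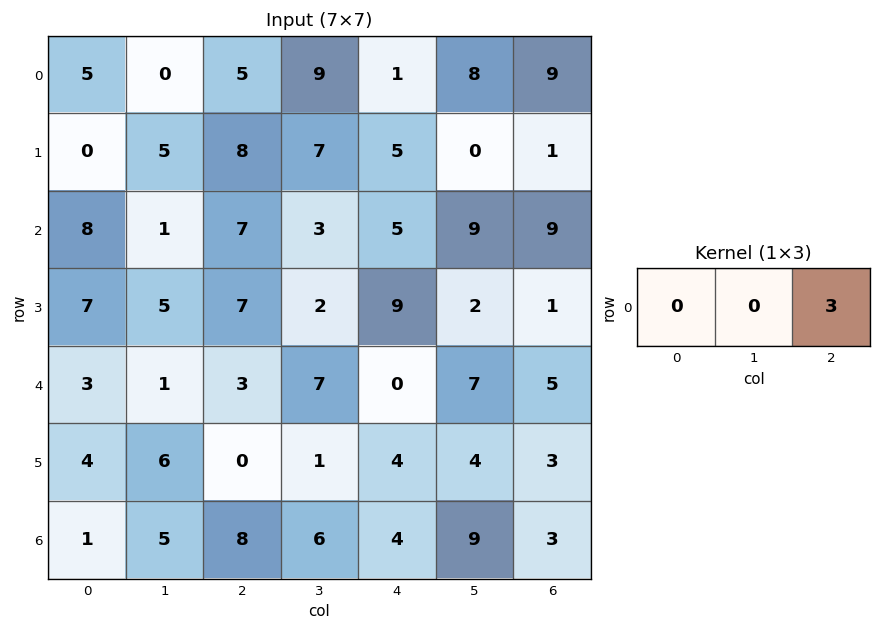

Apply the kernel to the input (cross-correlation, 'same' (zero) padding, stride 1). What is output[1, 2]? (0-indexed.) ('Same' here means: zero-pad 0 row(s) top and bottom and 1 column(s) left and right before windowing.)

The receptive field on the zero-padded input at this output position is [5 8 7]. Elementwise product with the kernel and sum: 7·3.

21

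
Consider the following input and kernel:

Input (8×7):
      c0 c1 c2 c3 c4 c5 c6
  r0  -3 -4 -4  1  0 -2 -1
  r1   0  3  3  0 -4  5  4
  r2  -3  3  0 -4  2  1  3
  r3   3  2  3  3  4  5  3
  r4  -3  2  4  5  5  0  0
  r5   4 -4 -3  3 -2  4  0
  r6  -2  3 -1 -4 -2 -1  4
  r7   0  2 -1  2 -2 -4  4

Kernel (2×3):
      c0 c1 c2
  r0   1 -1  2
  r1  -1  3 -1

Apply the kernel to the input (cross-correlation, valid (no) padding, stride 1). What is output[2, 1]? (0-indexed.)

The receptive field on the input at this output position is [3 0 -4 / 2 3 3]. Elementwise product with the kernel and sum: 3·1 + 0·-1 + -4·2 + 2·-1 + 3·3 + 3·-1.

-1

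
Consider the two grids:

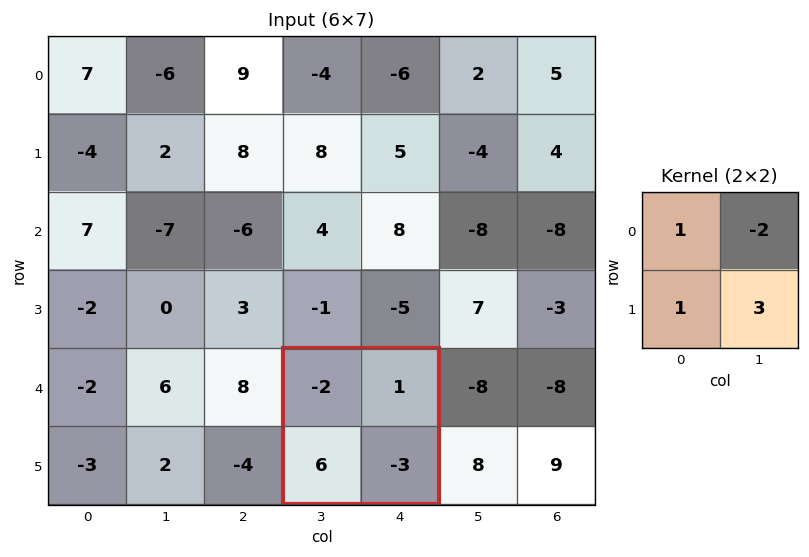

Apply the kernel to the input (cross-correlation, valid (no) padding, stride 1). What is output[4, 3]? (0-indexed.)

The receptive field on the input at this output position is [-2 1 / 6 -3]. Elementwise product with the kernel and sum: -2·1 + 1·-2 + 6·1 + -3·3.

-7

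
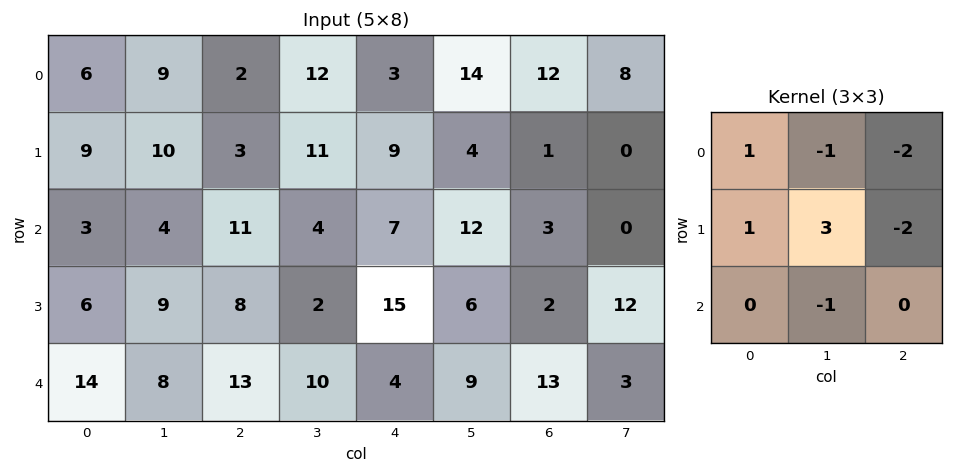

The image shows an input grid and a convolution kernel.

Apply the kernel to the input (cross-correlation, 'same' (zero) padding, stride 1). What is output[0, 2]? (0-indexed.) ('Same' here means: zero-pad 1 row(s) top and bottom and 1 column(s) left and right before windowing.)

The receptive field on the zero-padded input at this output position is [0 0 0 / 9 2 12 / 10 3 11]. Elementwise product with the kernel and sum: 0·1 + 0·-1 + 0·-2 + 9·1 + 2·3 + 12·-2 + 3·-1.

-12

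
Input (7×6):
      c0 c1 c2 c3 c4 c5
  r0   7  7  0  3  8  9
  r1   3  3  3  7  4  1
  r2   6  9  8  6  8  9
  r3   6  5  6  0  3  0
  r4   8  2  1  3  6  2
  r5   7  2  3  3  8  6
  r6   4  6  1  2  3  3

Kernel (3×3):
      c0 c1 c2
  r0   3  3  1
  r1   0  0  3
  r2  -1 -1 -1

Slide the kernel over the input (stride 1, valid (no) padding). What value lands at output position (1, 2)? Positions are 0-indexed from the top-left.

The receptive field on the input at this output position is [3 7 4 / 8 6 8 / 6 0 3]. Elementwise product with the kernel and sum: 3·3 + 7·3 + 4·1 + 8·3 + 6·-1 + 0·-1 + 3·-1.

49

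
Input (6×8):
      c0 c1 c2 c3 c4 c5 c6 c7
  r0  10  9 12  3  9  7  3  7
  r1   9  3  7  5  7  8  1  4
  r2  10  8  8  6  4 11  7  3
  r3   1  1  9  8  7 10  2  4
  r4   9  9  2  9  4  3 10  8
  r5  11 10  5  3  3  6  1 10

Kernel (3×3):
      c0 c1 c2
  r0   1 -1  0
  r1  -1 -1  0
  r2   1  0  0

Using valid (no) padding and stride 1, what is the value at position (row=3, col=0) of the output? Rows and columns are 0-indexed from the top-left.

The receptive field on the input at this output position is [1 1 9 / 9 9 2 / 11 10 5]. Elementwise product with the kernel and sum: 1·1 + 1·-1 + 9·-1 + 9·-1 + 11·1.

-7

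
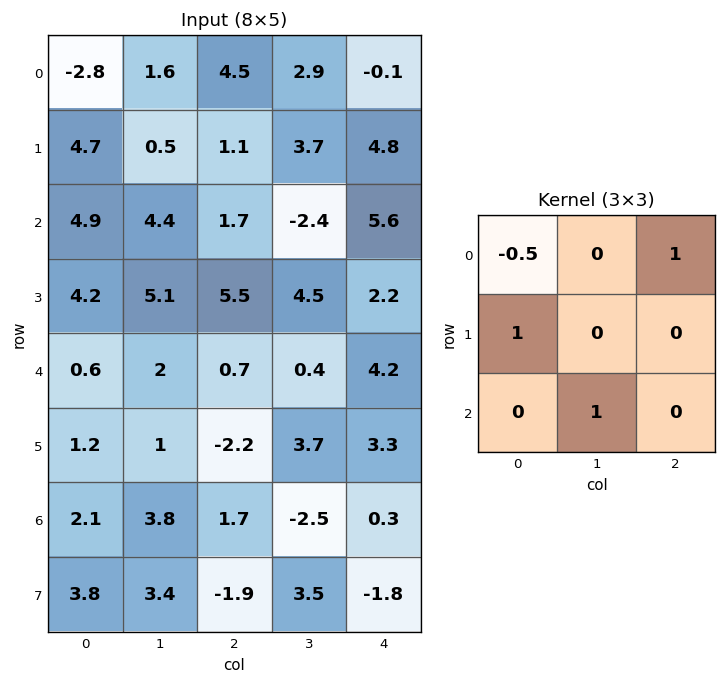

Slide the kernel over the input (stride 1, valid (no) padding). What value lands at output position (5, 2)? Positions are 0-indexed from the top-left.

The receptive field on the input at this output position is [-2.2 3.7 3.3 / 1.7 -2.5 0.3 / -1.9 3.5 -1.8]. Elementwise product with the kernel and sum: -2.2·-0.5 + 3.3·1 + 1.7·1 + 3.5·1.

9.6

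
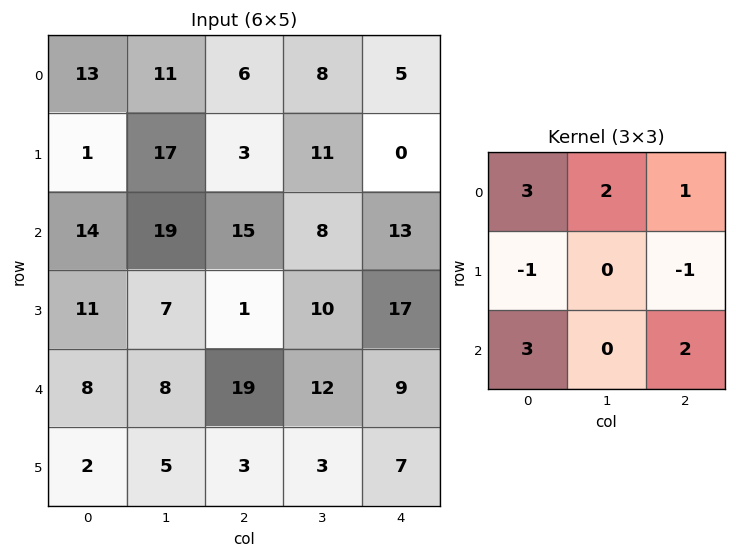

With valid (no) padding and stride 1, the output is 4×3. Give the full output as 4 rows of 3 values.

135 98 107
46 82 40
145 126 131
33 34 35

Output[0,0]: The receptive field on the input at this output position is [13 11 6 / 1 17 3 / 14 19 15]. Elementwise product with the kernel and sum: 13·3 + 11·2 + 6·1 + 1·-1 + 3·-1 + 14·3 + 15·2.
Output[0,1]: The receptive field on the input at this output position is [11 6 8 / 17 3 11 / 19 15 8]. Elementwise product with the kernel and sum: 11·3 + 6·2 + 8·1 + 17·-1 + 11·-1 + 19·3 + 8·2.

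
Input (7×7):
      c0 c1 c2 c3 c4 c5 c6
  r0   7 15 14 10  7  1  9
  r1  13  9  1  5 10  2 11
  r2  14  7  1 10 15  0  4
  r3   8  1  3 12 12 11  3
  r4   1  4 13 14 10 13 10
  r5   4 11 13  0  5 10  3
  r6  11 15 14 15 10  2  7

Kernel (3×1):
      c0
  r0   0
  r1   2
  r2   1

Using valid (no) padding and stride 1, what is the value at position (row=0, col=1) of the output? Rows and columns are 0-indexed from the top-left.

The receptive field on the input at this output position is [15 / 9 / 7]. Elementwise product with the kernel and sum: 9·2 + 7·1.

25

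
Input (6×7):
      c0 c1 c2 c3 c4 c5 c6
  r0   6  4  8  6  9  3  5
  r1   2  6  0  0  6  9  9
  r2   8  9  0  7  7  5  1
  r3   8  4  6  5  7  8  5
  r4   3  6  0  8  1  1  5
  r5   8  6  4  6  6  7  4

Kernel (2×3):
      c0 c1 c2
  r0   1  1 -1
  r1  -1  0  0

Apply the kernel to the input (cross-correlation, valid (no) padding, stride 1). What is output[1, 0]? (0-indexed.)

0

The receptive field on the input at this output position is [2 6 0 / 8 9 0]. Elementwise product with the kernel and sum: 2·1 + 6·1 + 0·-1 + 8·-1.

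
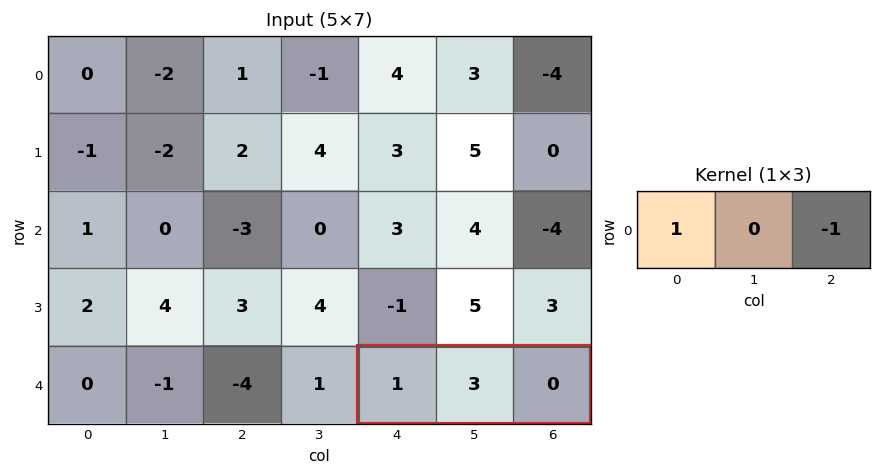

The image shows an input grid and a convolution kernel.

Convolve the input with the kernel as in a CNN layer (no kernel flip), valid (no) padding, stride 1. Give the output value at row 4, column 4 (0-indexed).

The receptive field on the input at this output position is [1 3 0]. Elementwise product with the kernel and sum: 1·1 + 0·-1.

1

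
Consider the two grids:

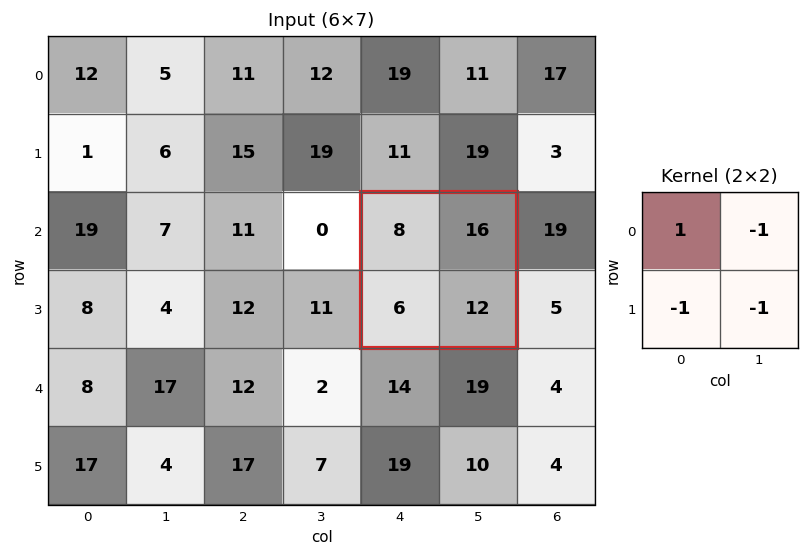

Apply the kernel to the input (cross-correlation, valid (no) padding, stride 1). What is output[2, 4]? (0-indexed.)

-26

The receptive field on the input at this output position is [8 16 / 6 12]. Elementwise product with the kernel and sum: 8·1 + 16·-1 + 6·-1 + 12·-1.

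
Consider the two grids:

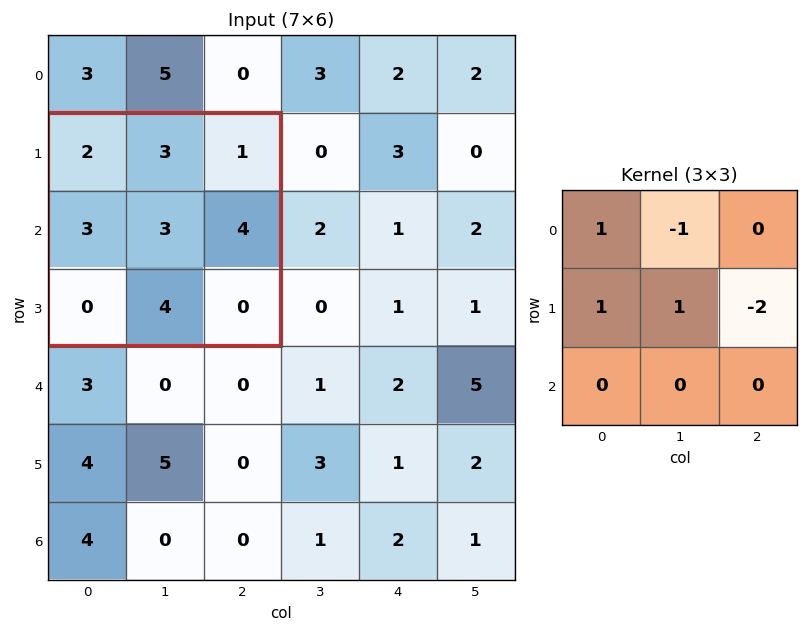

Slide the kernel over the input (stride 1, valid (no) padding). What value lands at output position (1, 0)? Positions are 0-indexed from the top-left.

The receptive field on the input at this output position is [2 3 1 / 3 3 4 / 0 4 0]. Elementwise product with the kernel and sum: 2·1 + 3·-1 + 3·1 + 3·1 + 4·-2.

-3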